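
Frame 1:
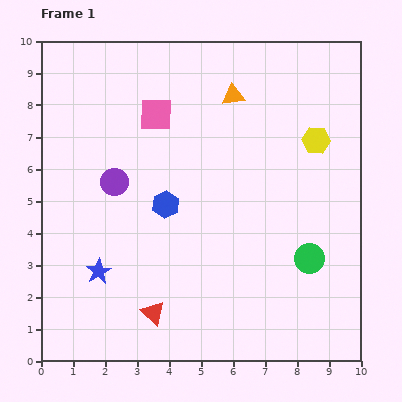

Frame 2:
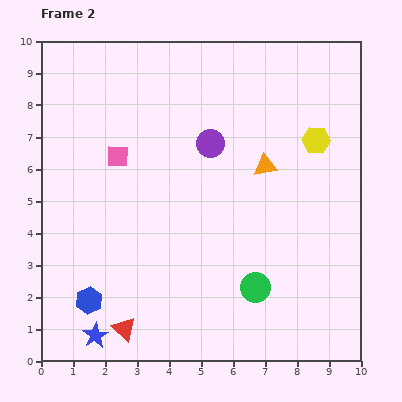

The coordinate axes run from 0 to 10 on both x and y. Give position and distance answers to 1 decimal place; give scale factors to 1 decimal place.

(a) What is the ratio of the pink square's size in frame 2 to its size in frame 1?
0.7×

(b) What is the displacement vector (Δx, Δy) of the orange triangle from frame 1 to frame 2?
(1.0, -2.2)

The orange triangle was at (6.0, 8.3) in frame 1 and (7.0, 6.1) in frame 2.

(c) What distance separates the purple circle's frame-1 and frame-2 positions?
3.2

The purple circle moved from (2.3, 5.6) to (5.3, 6.8), a distance of √(3.0² + 1.2²) ≈ 3.2.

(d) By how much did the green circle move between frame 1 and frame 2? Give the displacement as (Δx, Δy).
(-1.7, -0.9)

The green circle was at (8.4, 3.2) in frame 1 and (6.7, 2.3) in frame 2.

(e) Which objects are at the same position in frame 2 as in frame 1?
the yellow hexagon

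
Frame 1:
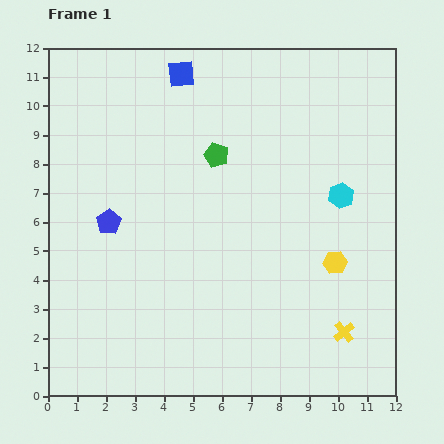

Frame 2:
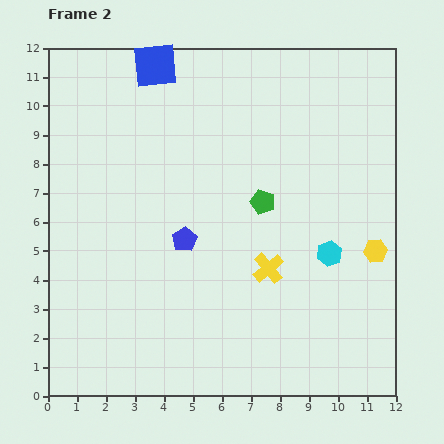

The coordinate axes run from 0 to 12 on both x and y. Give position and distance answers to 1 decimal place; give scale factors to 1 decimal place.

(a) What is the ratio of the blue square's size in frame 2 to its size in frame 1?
1.7×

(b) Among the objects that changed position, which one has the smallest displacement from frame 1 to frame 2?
the blue square

(moved 0.9)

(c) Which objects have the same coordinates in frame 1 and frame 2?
none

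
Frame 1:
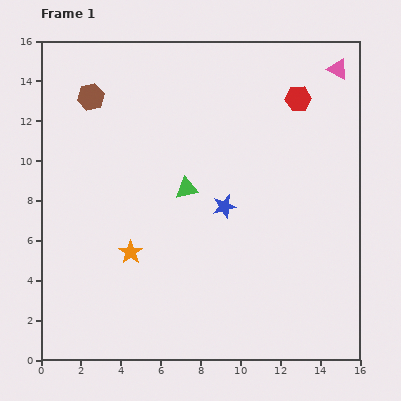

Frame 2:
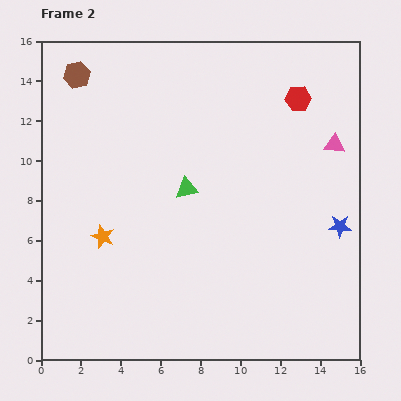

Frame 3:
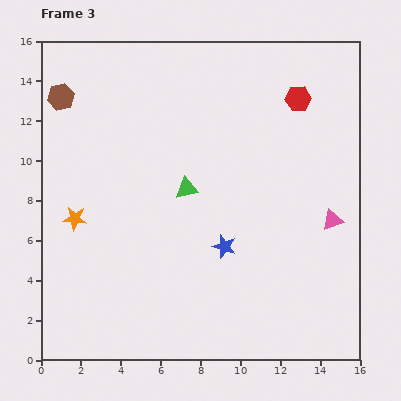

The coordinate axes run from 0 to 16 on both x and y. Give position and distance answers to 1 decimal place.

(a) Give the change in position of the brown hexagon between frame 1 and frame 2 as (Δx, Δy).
(-0.7, 1.1)

The brown hexagon was at (2.5, 13.2) in frame 1 and (1.8, 14.3) in frame 2.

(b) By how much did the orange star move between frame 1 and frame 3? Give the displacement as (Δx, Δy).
(-2.8, 1.7)

The orange star was at (4.5, 5.4) in frame 1 and (1.7, 7.1) in frame 3.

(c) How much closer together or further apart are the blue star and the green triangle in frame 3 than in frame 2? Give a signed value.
-4.4

Distance in frame 2: 7.9. Distance in frame 3: 3.5.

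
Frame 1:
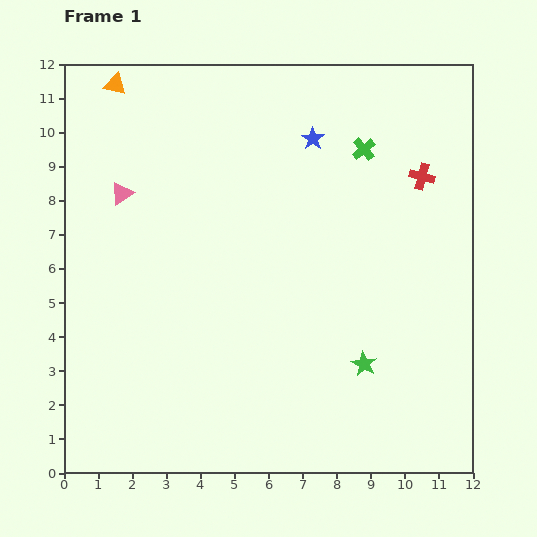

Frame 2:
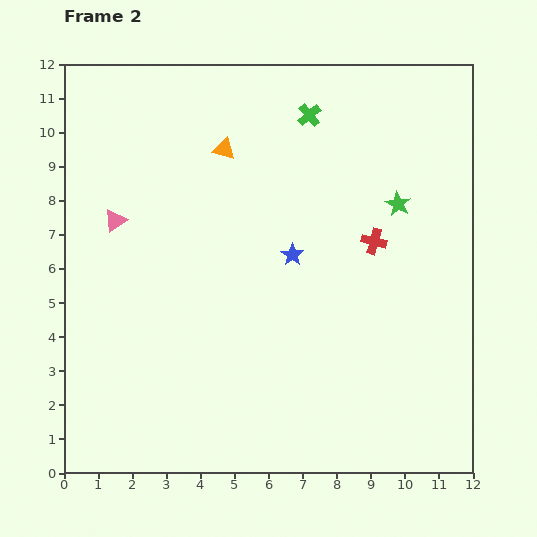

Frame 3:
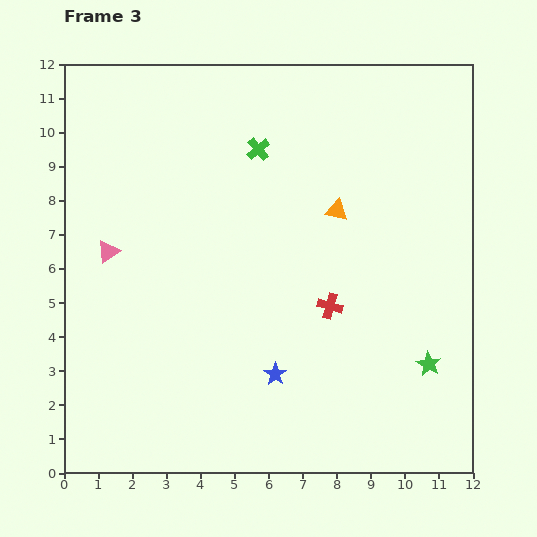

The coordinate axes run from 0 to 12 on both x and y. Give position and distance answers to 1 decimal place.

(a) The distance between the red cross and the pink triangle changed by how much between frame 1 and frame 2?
-1.2

Distance in frame 1: 8.8. Distance in frame 2: 7.6.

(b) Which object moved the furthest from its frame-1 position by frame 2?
the green star

(moved 4.8; next 3.7)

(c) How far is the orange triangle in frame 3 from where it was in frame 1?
7.5

The orange triangle moved from (1.5, 11.4) to (8.0, 7.7), a distance of √(6.5² + 3.7²) ≈ 7.5.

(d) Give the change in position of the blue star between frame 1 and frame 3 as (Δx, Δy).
(-1.1, -6.9)

The blue star was at (7.3, 9.8) in frame 1 and (6.2, 2.9) in frame 3.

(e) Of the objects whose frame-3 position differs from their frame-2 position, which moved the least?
the pink triangle

(moved 0.9)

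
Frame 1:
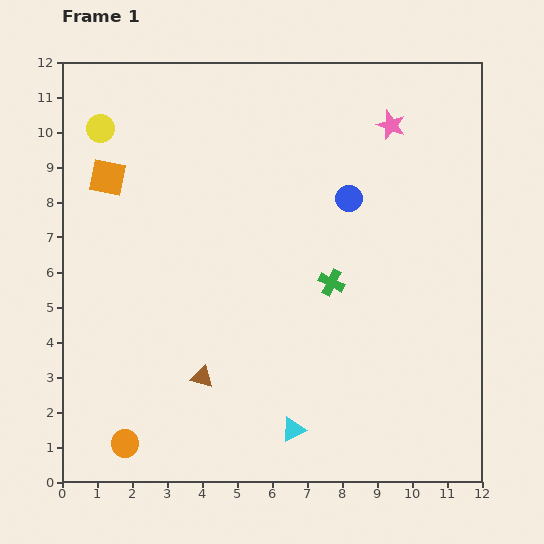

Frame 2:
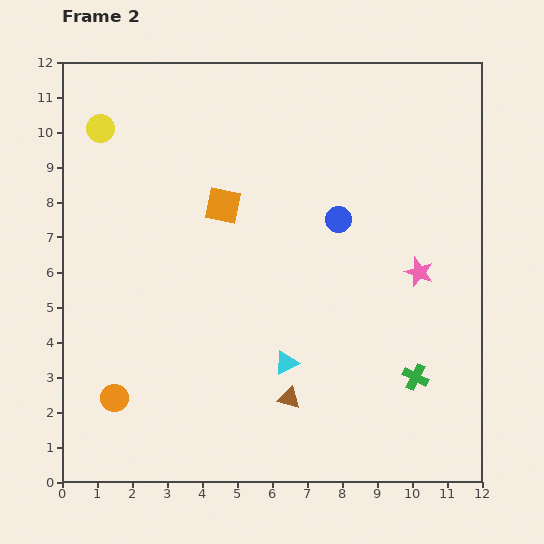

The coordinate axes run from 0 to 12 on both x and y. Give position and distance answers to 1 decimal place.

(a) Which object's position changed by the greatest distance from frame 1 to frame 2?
the pink star

(moved 4.3; next 3.6)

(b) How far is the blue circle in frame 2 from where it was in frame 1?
0.7

The blue circle moved from (8.2, 8.1) to (7.9, 7.5), a distance of √(0.3² + 0.6²) ≈ 0.7.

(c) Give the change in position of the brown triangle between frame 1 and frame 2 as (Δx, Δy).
(2.5, -0.6)

The brown triangle was at (4.0, 3.0) in frame 1 and (6.5, 2.4) in frame 2.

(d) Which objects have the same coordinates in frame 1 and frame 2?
the yellow circle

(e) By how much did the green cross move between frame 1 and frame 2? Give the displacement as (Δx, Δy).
(2.4, -2.7)

The green cross was at (7.7, 5.7) in frame 1 and (10.1, 3.0) in frame 2.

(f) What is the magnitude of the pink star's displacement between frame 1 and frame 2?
4.3

The pink star moved from (9.4, 10.2) to (10.2, 6.0), a distance of √(0.8² + 4.2²) ≈ 4.3.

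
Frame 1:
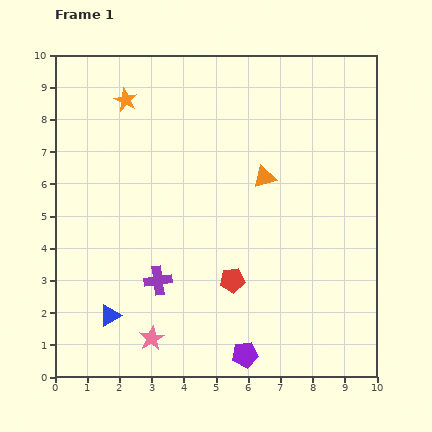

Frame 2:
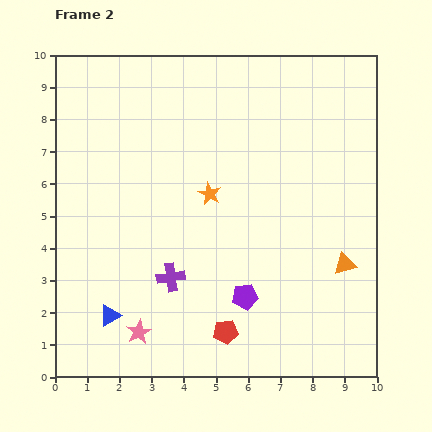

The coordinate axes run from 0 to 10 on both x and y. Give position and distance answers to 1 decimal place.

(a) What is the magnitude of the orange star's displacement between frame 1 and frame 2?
3.9

The orange star moved from (2.2, 8.6) to (4.8, 5.7), a distance of √(2.6² + 2.9²) ≈ 3.9.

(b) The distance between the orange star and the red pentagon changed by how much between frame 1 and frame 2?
-2.2

Distance in frame 1: 6.5. Distance in frame 2: 4.3.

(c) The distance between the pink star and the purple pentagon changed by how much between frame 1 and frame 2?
+0.6

Distance in frame 1: 2.9. Distance in frame 2: 3.5.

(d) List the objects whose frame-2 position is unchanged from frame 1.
the blue triangle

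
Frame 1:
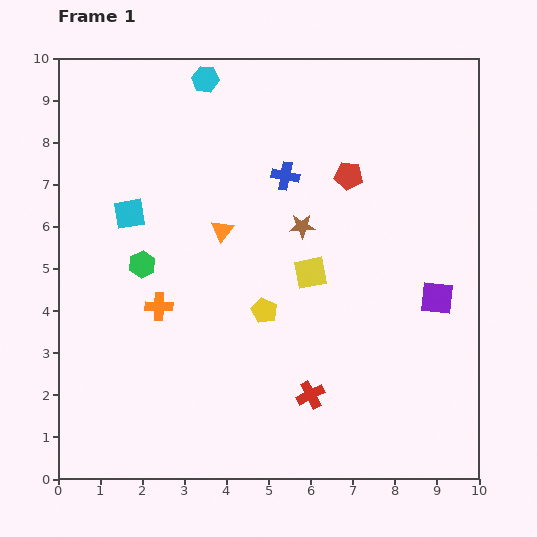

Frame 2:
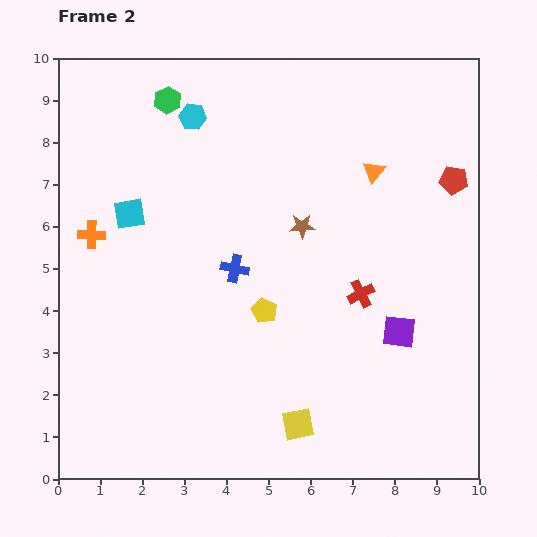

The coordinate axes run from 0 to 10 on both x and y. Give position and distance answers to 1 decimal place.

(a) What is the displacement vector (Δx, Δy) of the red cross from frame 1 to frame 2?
(1.2, 2.4)

The red cross was at (6.0, 2.0) in frame 1 and (7.2, 4.4) in frame 2.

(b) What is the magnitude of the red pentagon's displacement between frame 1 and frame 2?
2.5

The red pentagon moved from (6.9, 7.2) to (9.4, 7.1), a distance of √(2.5² + 0.1²) ≈ 2.5.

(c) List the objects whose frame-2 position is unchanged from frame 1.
the yellow pentagon, the brown star, the cyan square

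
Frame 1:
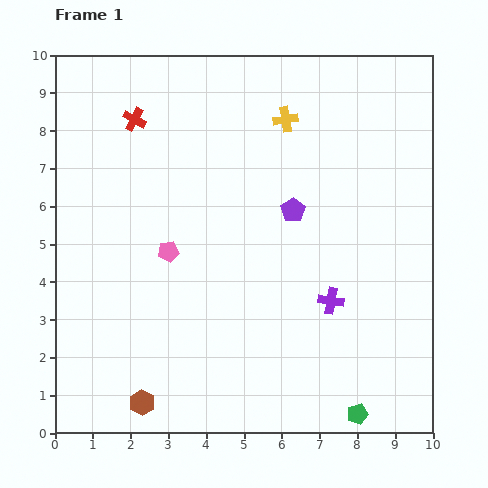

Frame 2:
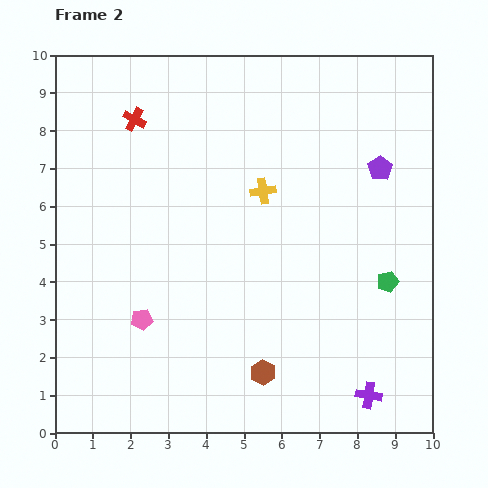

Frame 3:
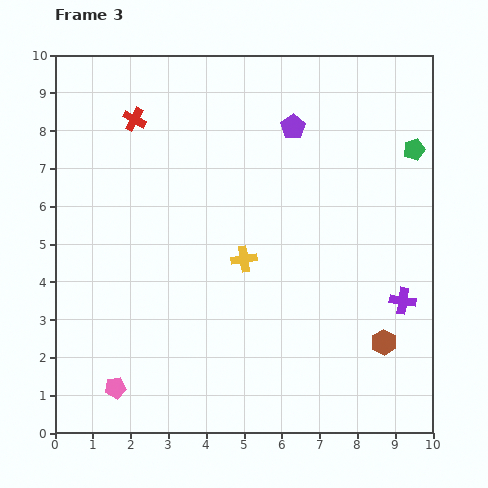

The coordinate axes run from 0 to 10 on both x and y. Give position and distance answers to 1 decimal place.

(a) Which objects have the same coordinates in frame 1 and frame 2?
the red cross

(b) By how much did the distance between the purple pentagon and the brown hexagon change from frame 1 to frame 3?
-0.3

Distance in frame 1: 6.5. Distance in frame 3: 6.2.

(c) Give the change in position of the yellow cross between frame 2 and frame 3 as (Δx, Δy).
(-0.5, -1.8)

The yellow cross was at (5.5, 6.4) in frame 2 and (5.0, 4.6) in frame 3.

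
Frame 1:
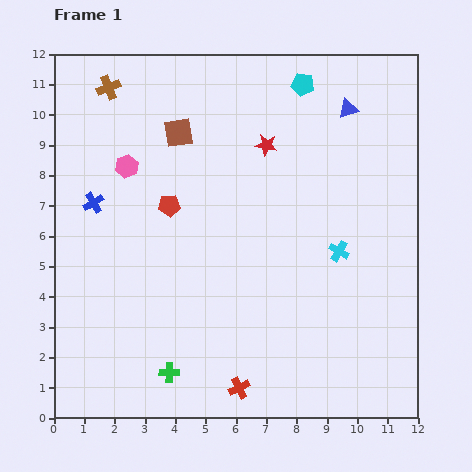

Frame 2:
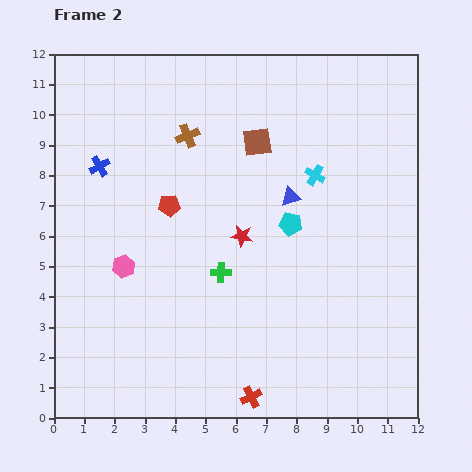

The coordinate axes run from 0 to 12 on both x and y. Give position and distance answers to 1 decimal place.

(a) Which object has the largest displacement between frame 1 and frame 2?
the cyan pentagon

(moved 4.6; next 3.7)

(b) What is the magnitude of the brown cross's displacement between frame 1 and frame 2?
3.1

The brown cross moved from (1.8, 10.9) to (4.4, 9.3), a distance of √(2.6² + 1.6²) ≈ 3.1.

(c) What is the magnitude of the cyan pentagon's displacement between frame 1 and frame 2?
4.6

The cyan pentagon moved from (8.2, 11.0) to (7.8, 6.4), a distance of √(0.4² + 4.6²) ≈ 4.6.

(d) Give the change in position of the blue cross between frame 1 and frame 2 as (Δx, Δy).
(0.2, 1.2)

The blue cross was at (1.3, 7.1) in frame 1 and (1.5, 8.3) in frame 2.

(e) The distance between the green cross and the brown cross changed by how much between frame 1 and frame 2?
-5.0

Distance in frame 1: 9.6. Distance in frame 2: 4.6.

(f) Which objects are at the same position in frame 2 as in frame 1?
the red pentagon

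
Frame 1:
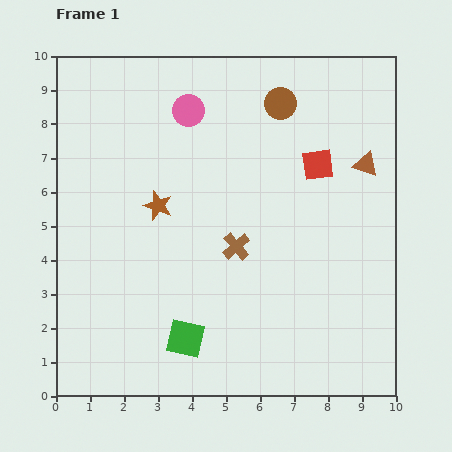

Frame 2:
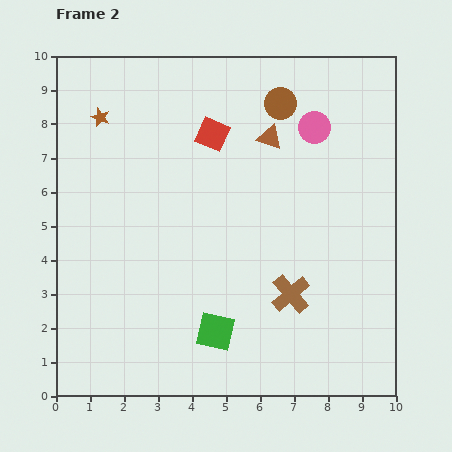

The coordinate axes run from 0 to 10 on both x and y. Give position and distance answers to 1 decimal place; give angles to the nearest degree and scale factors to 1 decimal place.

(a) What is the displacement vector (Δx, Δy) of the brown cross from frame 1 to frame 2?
(1.6, -1.4)

The brown cross was at (5.3, 4.4) in frame 1 and (6.9, 3.0) in frame 2.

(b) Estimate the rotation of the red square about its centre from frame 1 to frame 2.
31° clockwise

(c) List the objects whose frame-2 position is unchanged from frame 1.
the brown circle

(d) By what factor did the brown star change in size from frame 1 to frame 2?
0.6×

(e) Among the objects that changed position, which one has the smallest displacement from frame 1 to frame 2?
the green square

(moved 0.9)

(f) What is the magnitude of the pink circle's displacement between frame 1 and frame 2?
3.7

The pink circle moved from (3.9, 8.4) to (7.6, 7.9), a distance of √(3.7² + 0.5²) ≈ 3.7.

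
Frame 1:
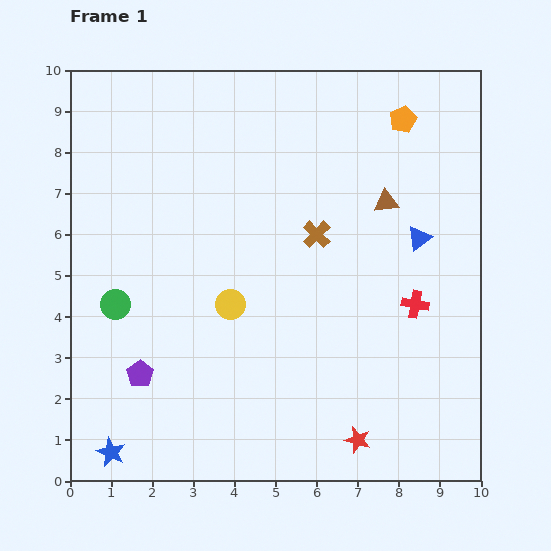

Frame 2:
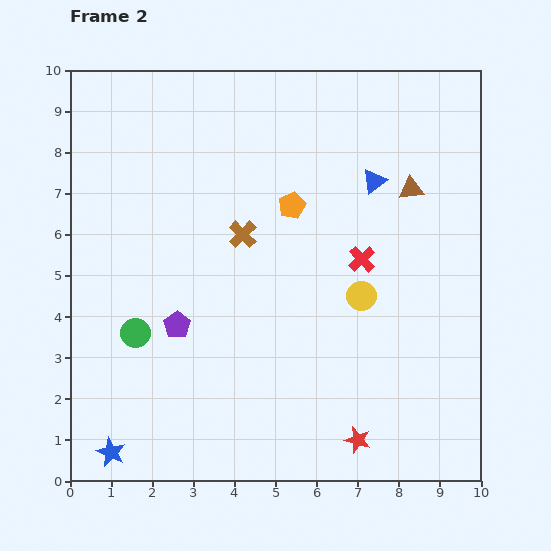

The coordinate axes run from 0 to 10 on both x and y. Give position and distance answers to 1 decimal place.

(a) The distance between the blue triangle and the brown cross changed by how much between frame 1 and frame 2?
+1.0

Distance in frame 1: 2.5. Distance in frame 2: 3.5.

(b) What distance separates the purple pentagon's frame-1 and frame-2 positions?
1.5

The purple pentagon moved from (1.7, 2.6) to (2.6, 3.8), a distance of √(0.9² + 1.2²) ≈ 1.5.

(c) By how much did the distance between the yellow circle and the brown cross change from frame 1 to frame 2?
+0.6

Distance in frame 1: 2.7. Distance in frame 2: 3.3.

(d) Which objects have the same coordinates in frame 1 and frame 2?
the blue star, the red star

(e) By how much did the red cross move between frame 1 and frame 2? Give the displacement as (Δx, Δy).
(-1.3, 1.1)

The red cross was at (8.4, 4.3) in frame 1 and (7.1, 5.4) in frame 2.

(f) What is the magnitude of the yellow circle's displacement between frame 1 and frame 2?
3.2

The yellow circle moved from (3.9, 4.3) to (7.1, 4.5), a distance of √(3.2² + 0.2²) ≈ 3.2.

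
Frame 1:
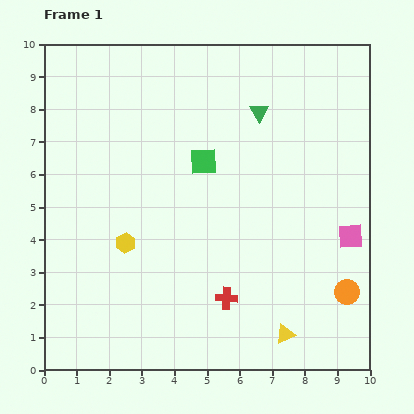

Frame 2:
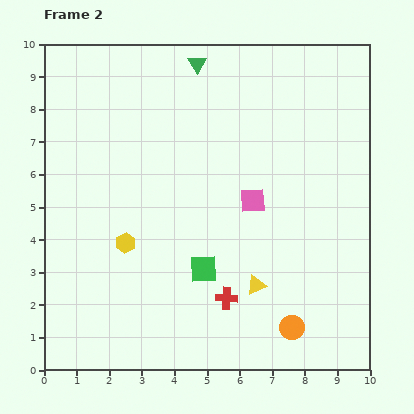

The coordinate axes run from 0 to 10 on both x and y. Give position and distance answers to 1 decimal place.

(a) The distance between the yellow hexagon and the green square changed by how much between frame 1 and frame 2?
-1.0

Distance in frame 1: 3.5. Distance in frame 2: 2.5.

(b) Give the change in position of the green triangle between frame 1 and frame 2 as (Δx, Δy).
(-1.9, 1.5)

The green triangle was at (6.6, 7.9) in frame 1 and (4.7, 9.4) in frame 2.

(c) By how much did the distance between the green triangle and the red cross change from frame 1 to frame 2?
+1.5

Distance in frame 1: 5.8. Distance in frame 2: 7.3.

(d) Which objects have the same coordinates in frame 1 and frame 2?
the red cross, the yellow hexagon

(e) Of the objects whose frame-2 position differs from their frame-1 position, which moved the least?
the yellow triangle

(moved 1.7)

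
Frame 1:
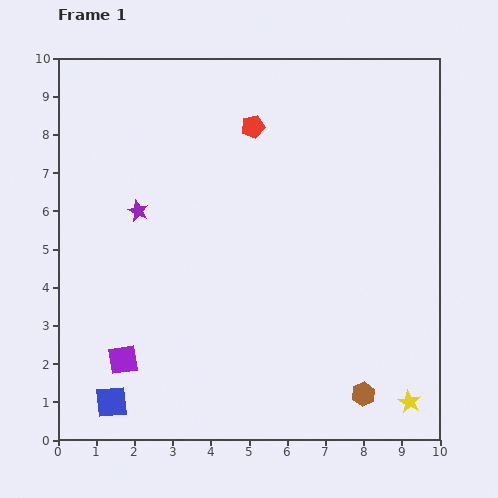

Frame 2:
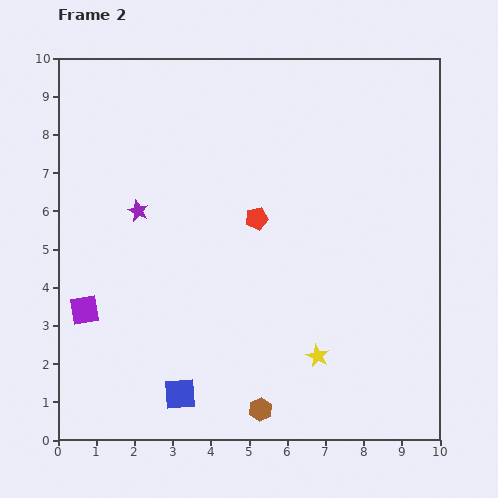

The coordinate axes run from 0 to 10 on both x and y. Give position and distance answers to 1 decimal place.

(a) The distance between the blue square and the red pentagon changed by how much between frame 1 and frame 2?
-3.1

Distance in frame 1: 8.1. Distance in frame 2: 5.0.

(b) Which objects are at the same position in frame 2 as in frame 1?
the purple star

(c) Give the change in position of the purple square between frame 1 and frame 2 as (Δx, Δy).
(-1.0, 1.3)

The purple square was at (1.7, 2.1) in frame 1 and (0.7, 3.4) in frame 2.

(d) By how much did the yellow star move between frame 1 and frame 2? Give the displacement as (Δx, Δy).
(-2.4, 1.2)

The yellow star was at (9.2, 1.0) in frame 1 and (6.8, 2.2) in frame 2.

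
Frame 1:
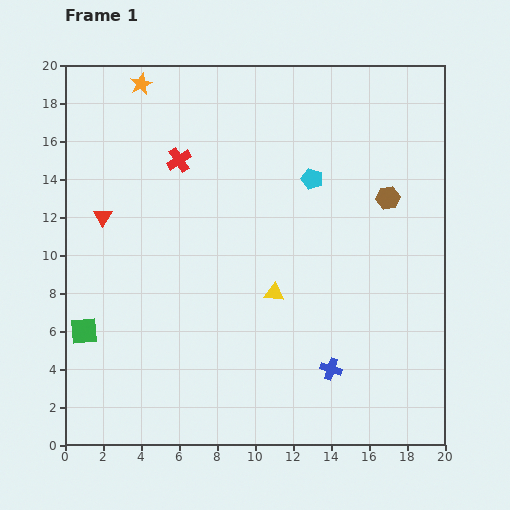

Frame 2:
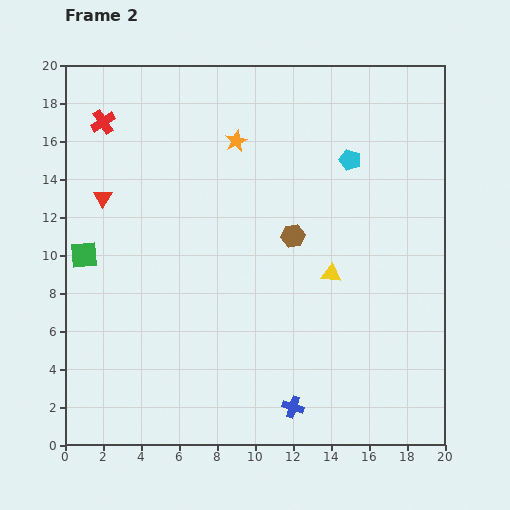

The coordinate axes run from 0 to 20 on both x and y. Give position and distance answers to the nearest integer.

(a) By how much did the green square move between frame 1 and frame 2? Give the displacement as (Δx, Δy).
(0, 4)

The green square was at (1, 6) in frame 1 and (1, 10) in frame 2.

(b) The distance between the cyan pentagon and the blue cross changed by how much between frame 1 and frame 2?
+3

Distance in frame 1: 10. Distance in frame 2: 13.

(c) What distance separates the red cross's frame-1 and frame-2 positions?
4

The red cross moved from (6, 15) to (2, 17), a distance of √(4² + 2²) ≈ 4.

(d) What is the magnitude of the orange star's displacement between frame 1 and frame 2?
6

The orange star moved from (4, 19) to (9, 16), a distance of √(5² + 3²) ≈ 6.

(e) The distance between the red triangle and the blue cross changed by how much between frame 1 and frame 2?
+1

Distance in frame 1: 14. Distance in frame 2: 15.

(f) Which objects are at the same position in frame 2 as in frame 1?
none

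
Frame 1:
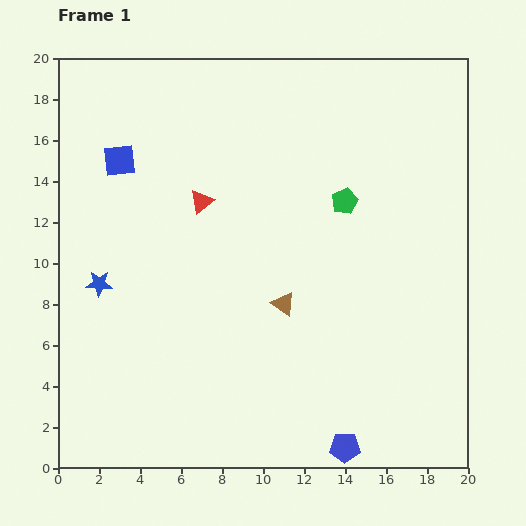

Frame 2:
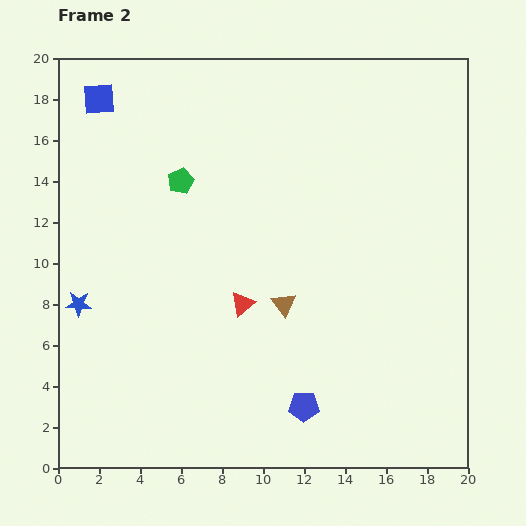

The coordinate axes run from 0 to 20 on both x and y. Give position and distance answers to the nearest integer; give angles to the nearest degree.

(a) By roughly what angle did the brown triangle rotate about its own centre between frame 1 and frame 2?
19° clockwise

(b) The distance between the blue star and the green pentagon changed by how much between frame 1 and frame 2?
-5

Distance in frame 1: 13. Distance in frame 2: 8.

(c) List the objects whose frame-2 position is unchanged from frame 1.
the brown triangle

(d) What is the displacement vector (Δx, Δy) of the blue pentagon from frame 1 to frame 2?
(-2, 2)

The blue pentagon was at (14, 1) in frame 1 and (12, 3) in frame 2.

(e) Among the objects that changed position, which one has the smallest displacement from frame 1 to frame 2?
the blue star

(moved 1)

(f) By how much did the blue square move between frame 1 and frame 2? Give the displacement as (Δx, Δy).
(-1, 3)

The blue square was at (3, 15) in frame 1 and (2, 18) in frame 2.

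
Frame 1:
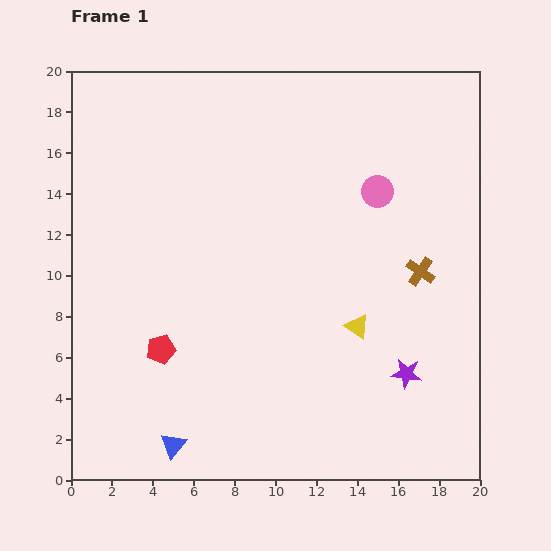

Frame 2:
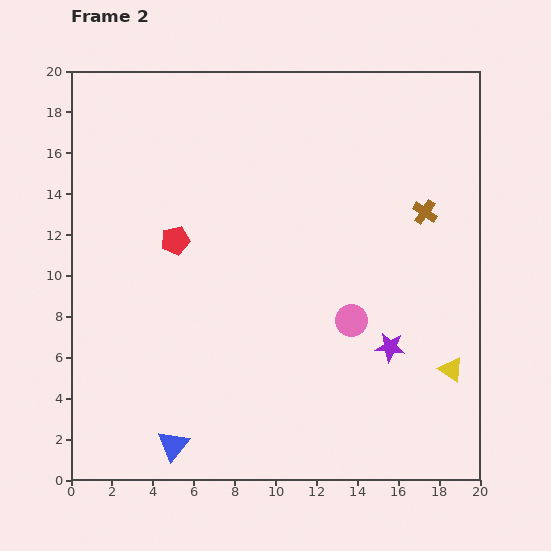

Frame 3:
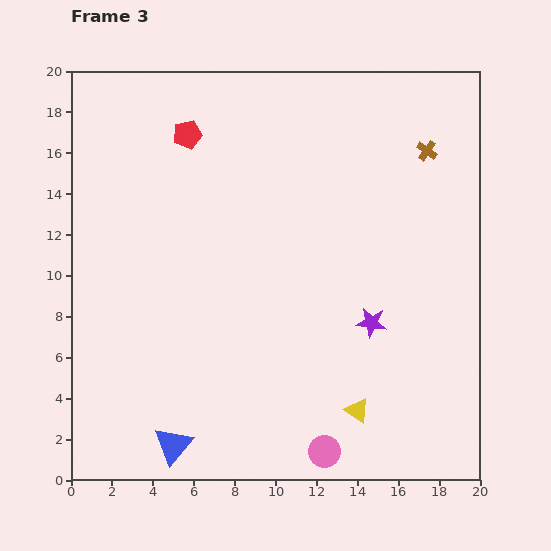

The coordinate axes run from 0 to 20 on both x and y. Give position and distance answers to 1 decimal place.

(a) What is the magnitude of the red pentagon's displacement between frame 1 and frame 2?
5.3

The red pentagon moved from (4.4, 6.4) to (5.1, 11.7), a distance of √(0.7² + 5.3²) ≈ 5.3.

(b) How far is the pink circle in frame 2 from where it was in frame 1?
6.4

The pink circle moved from (15.0, 14.1) to (13.7, 7.8), a distance of √(1.3² + 6.3²) ≈ 6.4.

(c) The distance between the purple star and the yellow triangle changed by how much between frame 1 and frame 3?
+1.1

Distance in frame 1: 3.3. Distance in frame 3: 4.4.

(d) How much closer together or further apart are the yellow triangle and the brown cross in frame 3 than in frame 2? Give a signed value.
+5.3

Distance in frame 2: 7.8. Distance in frame 3: 13.1.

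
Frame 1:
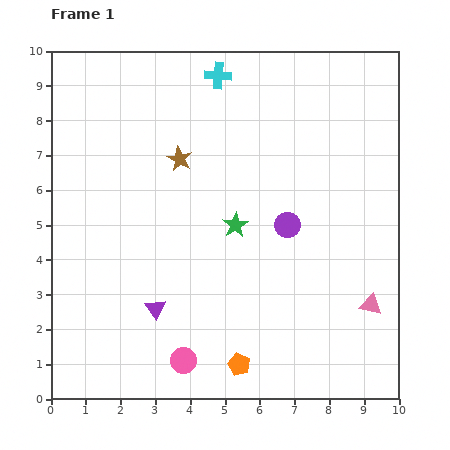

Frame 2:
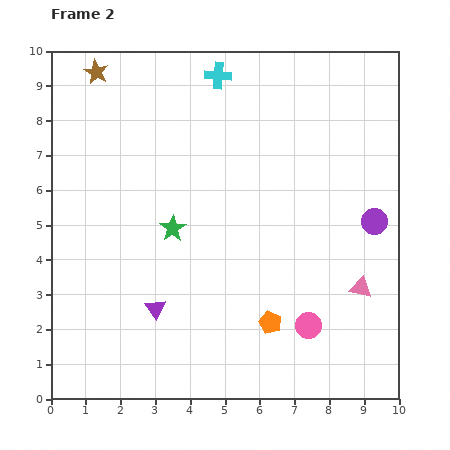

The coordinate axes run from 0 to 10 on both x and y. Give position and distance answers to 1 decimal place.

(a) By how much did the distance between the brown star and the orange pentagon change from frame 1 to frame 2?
+2.7

Distance in frame 1: 6.1. Distance in frame 2: 8.8.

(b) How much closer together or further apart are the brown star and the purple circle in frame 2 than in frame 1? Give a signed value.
+5.5

Distance in frame 1: 3.6. Distance in frame 2: 9.1.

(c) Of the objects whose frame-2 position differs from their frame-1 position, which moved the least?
the pink triangle

(moved 0.6)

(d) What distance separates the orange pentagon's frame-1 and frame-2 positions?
1.5

The orange pentagon moved from (5.4, 1.0) to (6.3, 2.2), a distance of √(0.9² + 1.2²) ≈ 1.5.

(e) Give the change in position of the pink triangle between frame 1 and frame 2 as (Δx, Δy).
(-0.3, 0.5)

The pink triangle was at (9.2, 2.7) in frame 1 and (8.9, 3.2) in frame 2.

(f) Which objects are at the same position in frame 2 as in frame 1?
the purple triangle, the cyan cross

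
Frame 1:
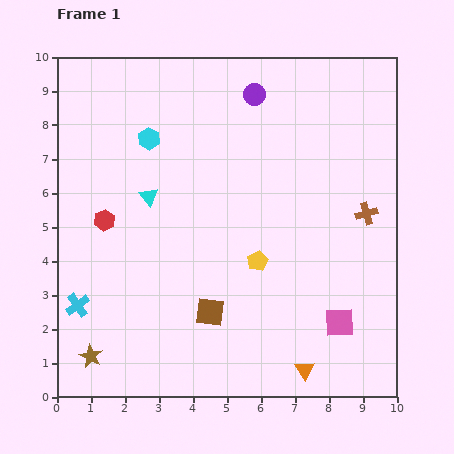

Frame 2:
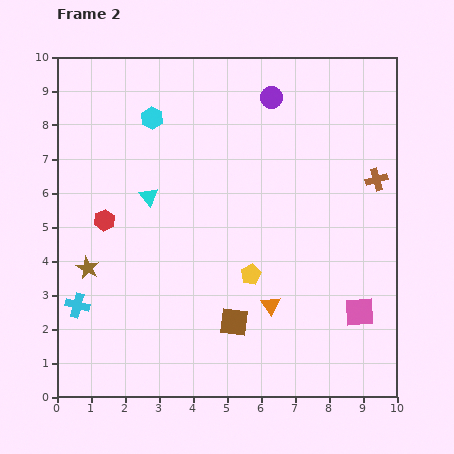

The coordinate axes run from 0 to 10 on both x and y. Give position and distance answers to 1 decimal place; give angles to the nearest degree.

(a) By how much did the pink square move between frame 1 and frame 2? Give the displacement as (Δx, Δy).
(0.6, 0.3)

The pink square was at (8.3, 2.2) in frame 1 and (8.9, 2.5) in frame 2.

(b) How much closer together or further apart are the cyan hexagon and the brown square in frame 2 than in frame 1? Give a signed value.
+1.1

Distance in frame 1: 5.4. Distance in frame 2: 6.5.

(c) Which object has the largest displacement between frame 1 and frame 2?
the brown star

(moved 2.6; next 2.1)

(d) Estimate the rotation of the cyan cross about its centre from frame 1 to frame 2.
40° counter-clockwise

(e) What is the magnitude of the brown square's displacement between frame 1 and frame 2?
0.8

The brown square moved from (4.5, 2.5) to (5.2, 2.2), a distance of √(0.7² + 0.3²) ≈ 0.8.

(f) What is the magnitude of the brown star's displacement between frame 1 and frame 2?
2.6

The brown star moved from (1.0, 1.2) to (0.9, 3.8), a distance of √(0.1² + 2.6²) ≈ 2.6.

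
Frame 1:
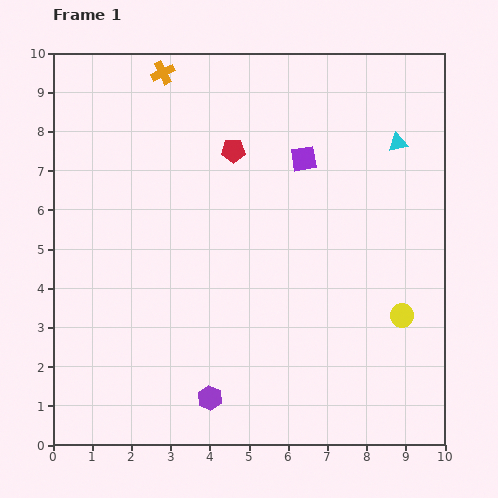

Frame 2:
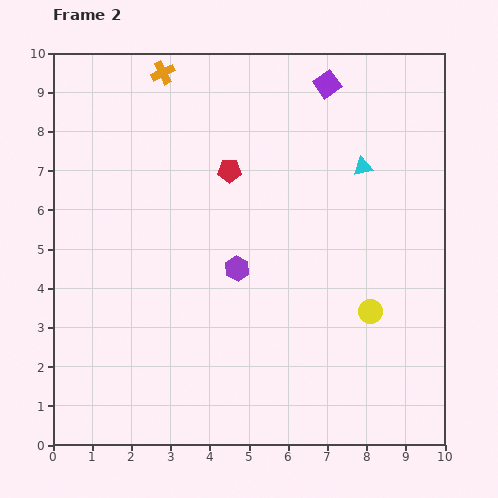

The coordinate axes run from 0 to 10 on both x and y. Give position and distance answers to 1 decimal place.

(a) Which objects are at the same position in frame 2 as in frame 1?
the orange cross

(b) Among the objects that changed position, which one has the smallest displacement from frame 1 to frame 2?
the red pentagon

(moved 0.5)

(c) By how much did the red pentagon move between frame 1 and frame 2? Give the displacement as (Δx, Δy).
(-0.1, -0.5)

The red pentagon was at (4.6, 7.5) in frame 1 and (4.5, 7.0) in frame 2.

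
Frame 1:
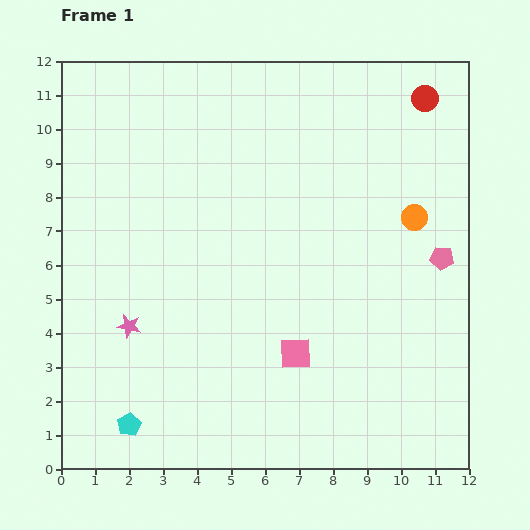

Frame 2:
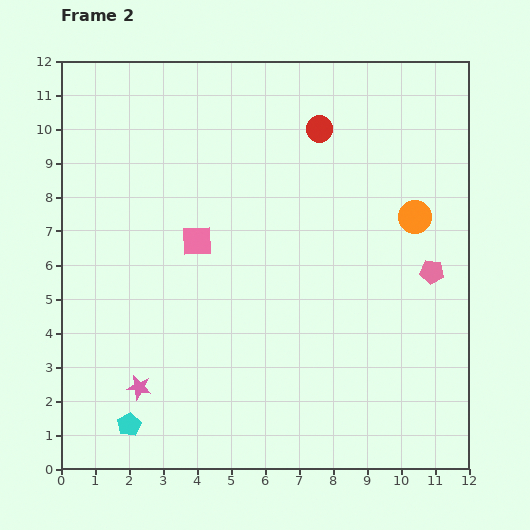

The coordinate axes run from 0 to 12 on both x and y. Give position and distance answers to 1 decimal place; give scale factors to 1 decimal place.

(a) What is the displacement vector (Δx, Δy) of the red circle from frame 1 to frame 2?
(-3.1, -0.9)

The red circle was at (10.7, 10.9) in frame 1 and (7.6, 10.0) in frame 2.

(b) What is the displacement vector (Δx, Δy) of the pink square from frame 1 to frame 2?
(-2.9, 3.3)

The pink square was at (6.9, 3.4) in frame 1 and (4.0, 6.7) in frame 2.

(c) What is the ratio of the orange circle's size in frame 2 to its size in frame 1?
1.3×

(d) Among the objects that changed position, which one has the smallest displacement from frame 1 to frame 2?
the pink pentagon

(moved 0.5)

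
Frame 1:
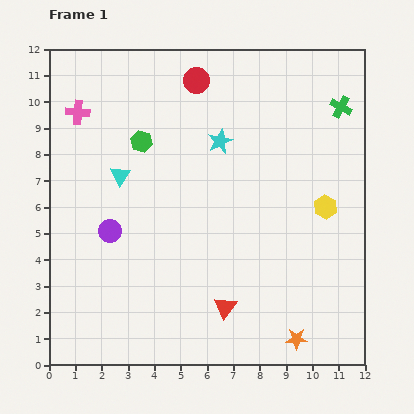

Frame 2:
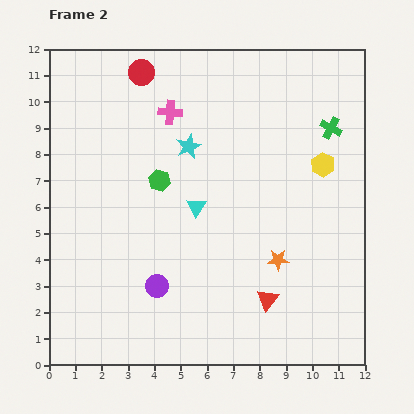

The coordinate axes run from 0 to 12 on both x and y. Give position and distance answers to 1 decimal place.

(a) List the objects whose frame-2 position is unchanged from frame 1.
none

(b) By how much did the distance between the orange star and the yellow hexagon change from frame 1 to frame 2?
-1.1

Distance in frame 1: 5.1. Distance in frame 2: 4.0.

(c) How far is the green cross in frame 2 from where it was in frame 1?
0.9

The green cross moved from (11.1, 9.8) to (10.7, 9.0), a distance of √(0.4² + 0.8²) ≈ 0.9.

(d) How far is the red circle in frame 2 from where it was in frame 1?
2.1

The red circle moved from (5.6, 10.8) to (3.5, 11.1), a distance of √(2.1² + 0.3²) ≈ 2.1.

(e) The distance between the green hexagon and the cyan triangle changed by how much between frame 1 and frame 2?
+0.2

Distance in frame 1: 1.5. Distance in frame 2: 1.7.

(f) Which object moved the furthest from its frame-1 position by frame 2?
the pink cross

(moved 3.5; next 3.1)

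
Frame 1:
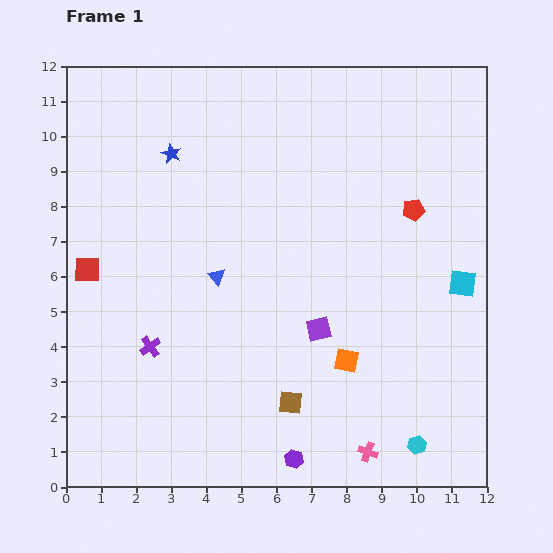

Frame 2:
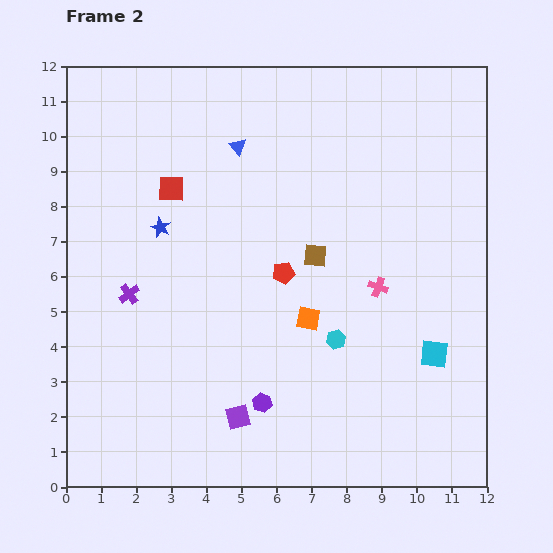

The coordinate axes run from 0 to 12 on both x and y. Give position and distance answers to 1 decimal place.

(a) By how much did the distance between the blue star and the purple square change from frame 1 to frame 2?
-0.7

Distance in frame 1: 6.5. Distance in frame 2: 5.8.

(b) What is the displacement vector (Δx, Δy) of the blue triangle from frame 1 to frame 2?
(0.6, 3.7)

The blue triangle was at (4.3, 6.0) in frame 1 and (4.9, 9.7) in frame 2.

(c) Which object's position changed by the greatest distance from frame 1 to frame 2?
the pink cross

(moved 4.7; next 4.3)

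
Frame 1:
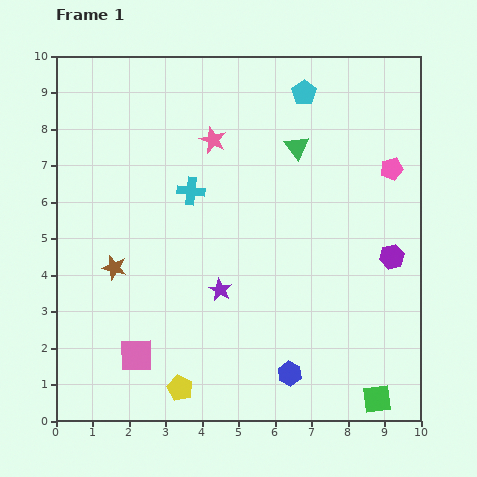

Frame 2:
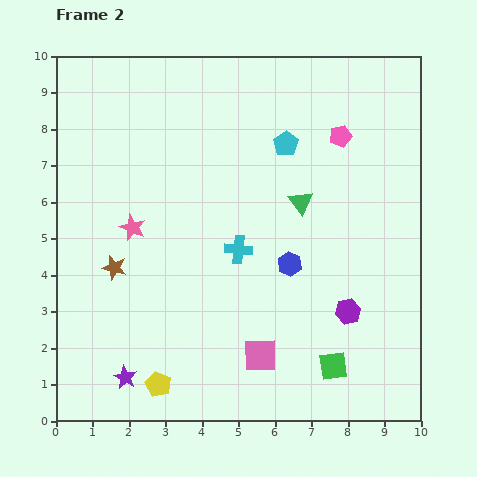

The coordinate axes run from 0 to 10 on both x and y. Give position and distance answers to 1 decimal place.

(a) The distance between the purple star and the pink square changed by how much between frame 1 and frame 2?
+0.8

Distance in frame 1: 2.9. Distance in frame 2: 3.7.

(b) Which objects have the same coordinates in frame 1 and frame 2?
the brown star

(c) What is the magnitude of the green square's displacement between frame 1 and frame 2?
1.5

The green square moved from (8.8, 0.6) to (7.6, 1.5), a distance of √(1.2² + 0.9²) ≈ 1.5.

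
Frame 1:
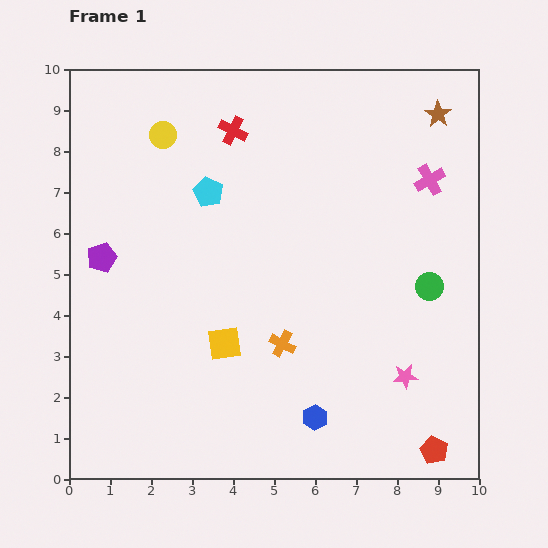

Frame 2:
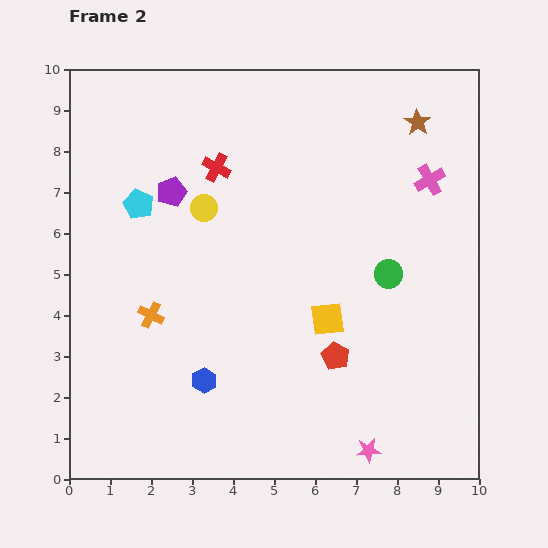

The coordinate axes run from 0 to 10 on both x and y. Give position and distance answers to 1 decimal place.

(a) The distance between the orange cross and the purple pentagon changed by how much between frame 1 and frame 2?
-1.9

Distance in frame 1: 4.9. Distance in frame 2: 3.0.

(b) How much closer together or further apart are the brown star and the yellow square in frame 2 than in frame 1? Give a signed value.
-2.3

Distance in frame 1: 7.6. Distance in frame 2: 5.3.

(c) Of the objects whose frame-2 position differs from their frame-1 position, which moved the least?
the brown star

(moved 0.5)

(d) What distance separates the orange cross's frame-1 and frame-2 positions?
3.3

The orange cross moved from (5.2, 3.3) to (2.0, 4.0), a distance of √(3.2² + 0.7²) ≈ 3.3.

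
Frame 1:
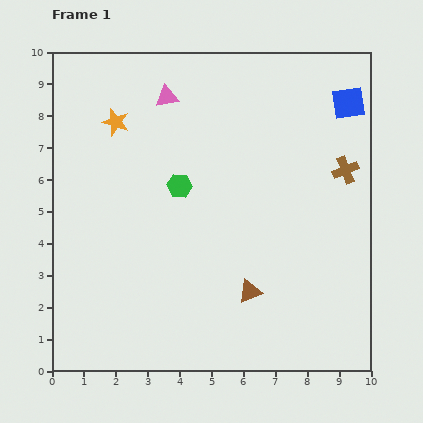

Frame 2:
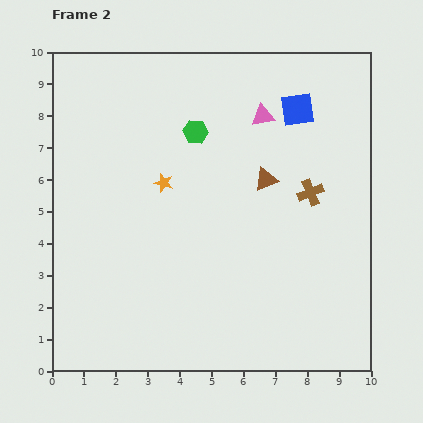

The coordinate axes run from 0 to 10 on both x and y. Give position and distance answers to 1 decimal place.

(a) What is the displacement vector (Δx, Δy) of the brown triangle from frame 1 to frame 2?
(0.5, 3.5)

The brown triangle was at (6.2, 2.5) in frame 1 and (6.7, 6.0) in frame 2.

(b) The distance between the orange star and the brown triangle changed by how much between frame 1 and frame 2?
-3.6

Distance in frame 1: 6.8. Distance in frame 2: 3.2.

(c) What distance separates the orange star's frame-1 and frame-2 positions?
2.4

The orange star moved from (2.0, 7.8) to (3.5, 5.9), a distance of √(1.5² + 1.9²) ≈ 2.4.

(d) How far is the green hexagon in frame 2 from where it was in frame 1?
1.8

The green hexagon moved from (4.0, 5.8) to (4.5, 7.5), a distance of √(0.5² + 1.7²) ≈ 1.8.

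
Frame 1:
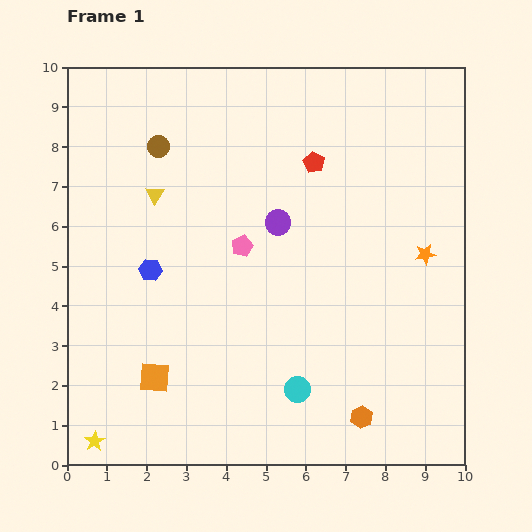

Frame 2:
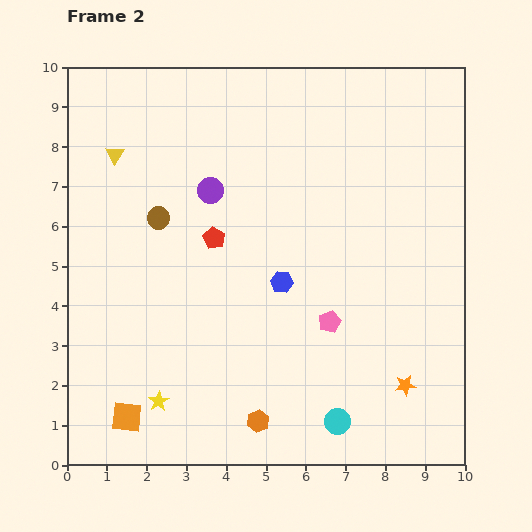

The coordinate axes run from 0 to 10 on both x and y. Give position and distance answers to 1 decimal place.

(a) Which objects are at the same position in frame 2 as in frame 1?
none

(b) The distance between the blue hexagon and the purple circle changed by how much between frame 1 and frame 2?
-0.5

Distance in frame 1: 3.4. Distance in frame 2: 2.9.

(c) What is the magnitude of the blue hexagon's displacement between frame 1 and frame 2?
3.3

The blue hexagon moved from (2.1, 4.9) to (5.4, 4.6), a distance of √(3.3² + 0.3²) ≈ 3.3.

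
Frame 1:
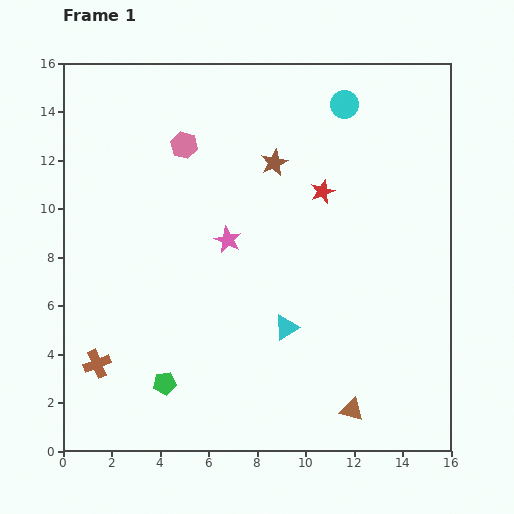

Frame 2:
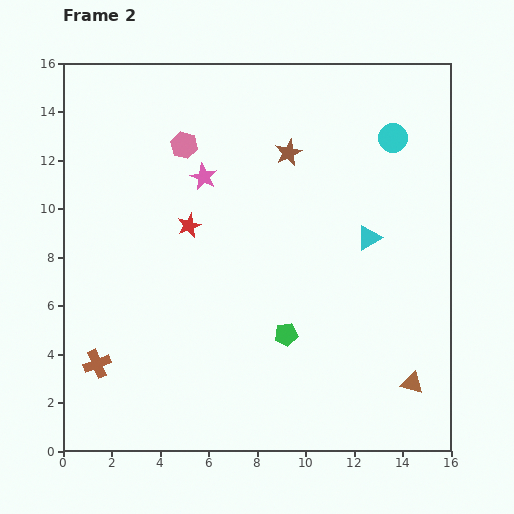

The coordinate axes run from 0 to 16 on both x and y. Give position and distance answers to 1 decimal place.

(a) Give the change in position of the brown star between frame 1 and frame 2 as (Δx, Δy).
(0.6, 0.4)

The brown star was at (8.7, 11.9) in frame 1 and (9.3, 12.3) in frame 2.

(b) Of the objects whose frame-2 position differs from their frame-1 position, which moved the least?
the brown star

(moved 0.7)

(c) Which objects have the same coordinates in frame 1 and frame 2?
the pink hexagon, the brown cross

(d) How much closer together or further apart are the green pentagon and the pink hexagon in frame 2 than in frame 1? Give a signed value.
-0.9

Distance in frame 1: 9.8. Distance in frame 2: 8.9.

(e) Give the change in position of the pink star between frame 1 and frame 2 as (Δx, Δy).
(-1.0, 2.6)

The pink star was at (6.8, 8.7) in frame 1 and (5.8, 11.3) in frame 2.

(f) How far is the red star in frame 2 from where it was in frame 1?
5.7

The red star moved from (10.7, 10.7) to (5.2, 9.3), a distance of √(5.5² + 1.4²) ≈ 5.7.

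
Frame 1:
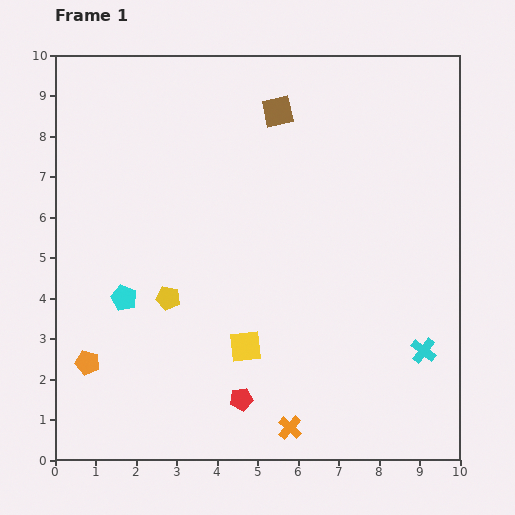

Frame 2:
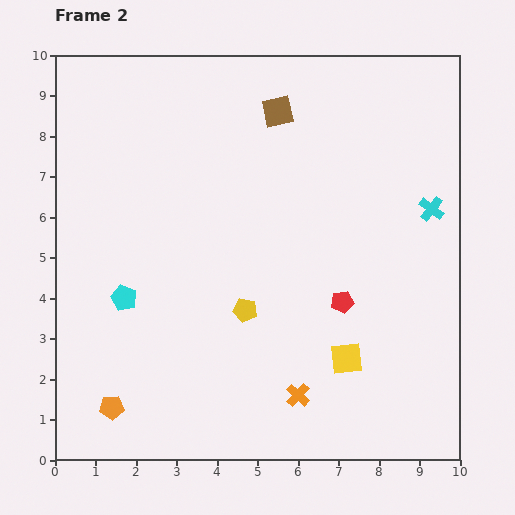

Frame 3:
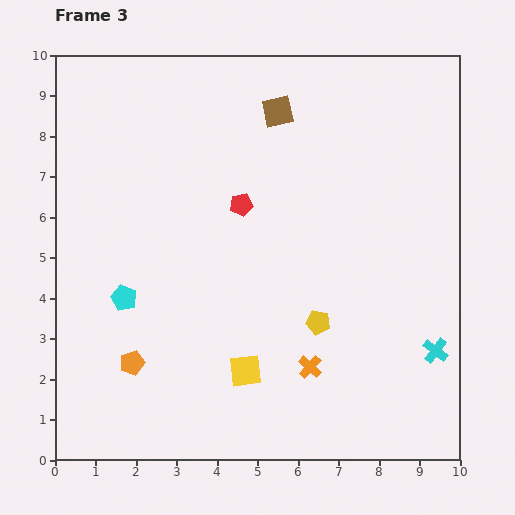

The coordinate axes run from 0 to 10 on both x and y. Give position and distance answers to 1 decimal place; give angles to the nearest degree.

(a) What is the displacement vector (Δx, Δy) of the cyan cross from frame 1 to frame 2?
(0.2, 3.5)

The cyan cross was at (9.1, 2.7) in frame 1 and (9.3, 6.2) in frame 2.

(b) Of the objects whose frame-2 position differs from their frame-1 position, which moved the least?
the orange cross

(moved 0.8)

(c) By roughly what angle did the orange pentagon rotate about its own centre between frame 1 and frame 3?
31° counter-clockwise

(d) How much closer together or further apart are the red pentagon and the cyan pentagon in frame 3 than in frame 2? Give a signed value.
-1.7

Distance in frame 2: 5.4. Distance in frame 3: 3.7.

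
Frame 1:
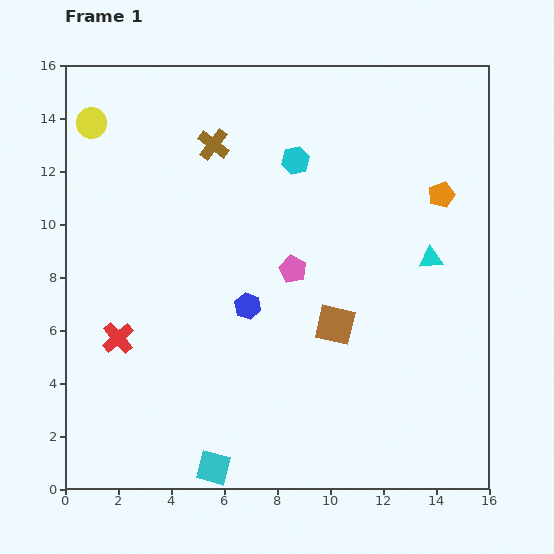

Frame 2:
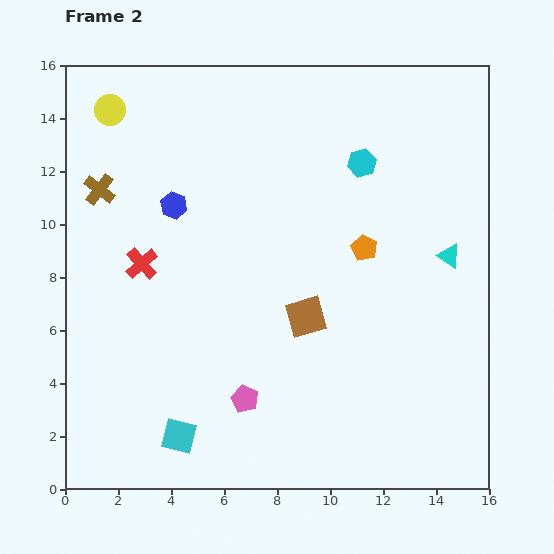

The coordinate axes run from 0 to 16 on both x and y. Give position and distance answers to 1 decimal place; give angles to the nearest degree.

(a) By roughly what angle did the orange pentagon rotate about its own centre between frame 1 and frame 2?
24° counter-clockwise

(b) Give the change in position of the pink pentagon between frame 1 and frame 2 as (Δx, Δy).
(-1.8, -4.9)

The pink pentagon was at (8.6, 8.3) in frame 1 and (6.8, 3.4) in frame 2.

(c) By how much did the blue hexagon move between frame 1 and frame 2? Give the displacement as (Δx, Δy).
(-2.8, 3.8)

The blue hexagon was at (6.9, 6.9) in frame 1 and (4.1, 10.7) in frame 2.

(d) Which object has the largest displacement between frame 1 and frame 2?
the pink pentagon

(moved 5.2; next 4.7)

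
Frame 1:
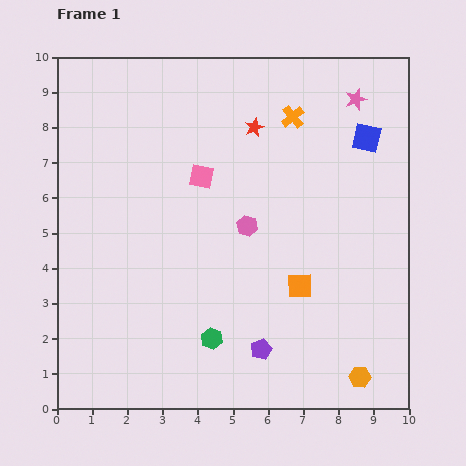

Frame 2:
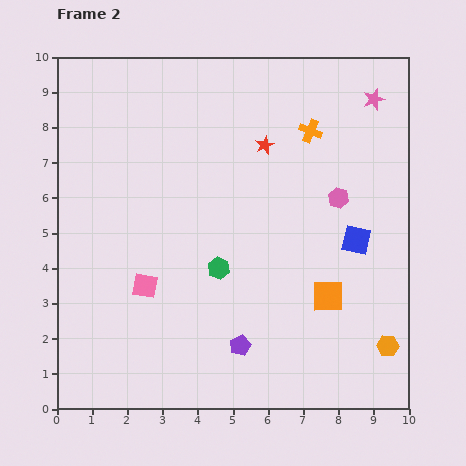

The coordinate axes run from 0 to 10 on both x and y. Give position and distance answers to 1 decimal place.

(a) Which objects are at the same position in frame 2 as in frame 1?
none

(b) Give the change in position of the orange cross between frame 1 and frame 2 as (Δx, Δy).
(0.5, -0.4)

The orange cross was at (6.7, 8.3) in frame 1 and (7.2, 7.9) in frame 2.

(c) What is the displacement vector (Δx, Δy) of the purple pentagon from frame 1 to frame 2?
(-0.6, 0.1)

The purple pentagon was at (5.8, 1.7) in frame 1 and (5.2, 1.8) in frame 2.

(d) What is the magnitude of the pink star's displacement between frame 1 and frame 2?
0.5

The pink star moved from (8.5, 8.8) to (9.0, 8.8), a distance of √(0.5² + 0.0²) ≈ 0.5.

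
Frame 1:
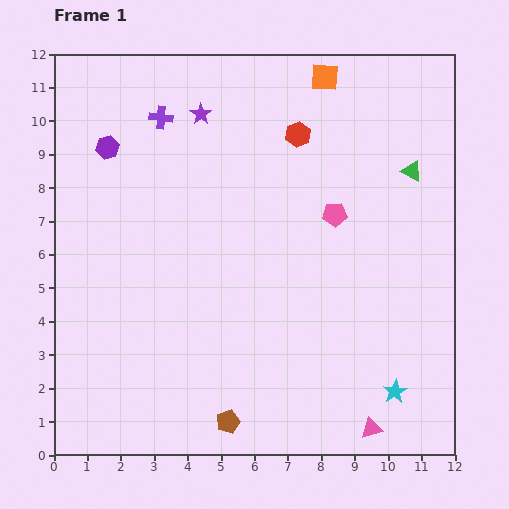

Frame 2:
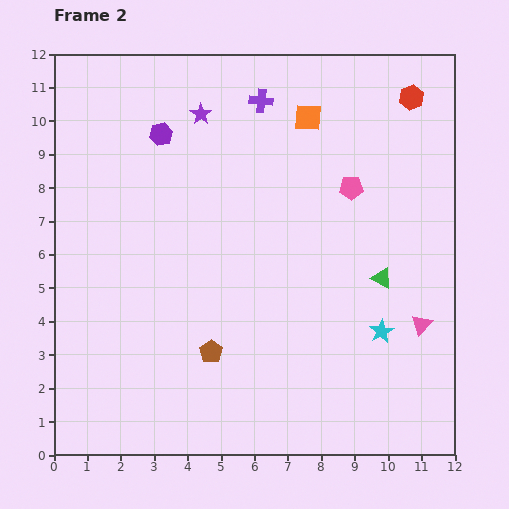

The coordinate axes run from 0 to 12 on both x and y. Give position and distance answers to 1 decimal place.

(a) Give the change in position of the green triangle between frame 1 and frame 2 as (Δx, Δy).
(-0.9, -3.2)

The green triangle was at (10.7, 8.5) in frame 1 and (9.8, 5.3) in frame 2.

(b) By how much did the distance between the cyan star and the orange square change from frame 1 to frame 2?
-2.8

Distance in frame 1: 9.6. Distance in frame 2: 6.8.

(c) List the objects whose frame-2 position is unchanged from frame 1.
the purple star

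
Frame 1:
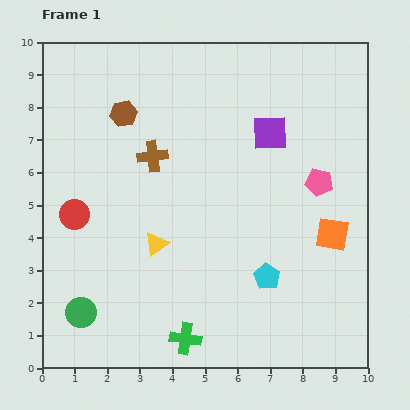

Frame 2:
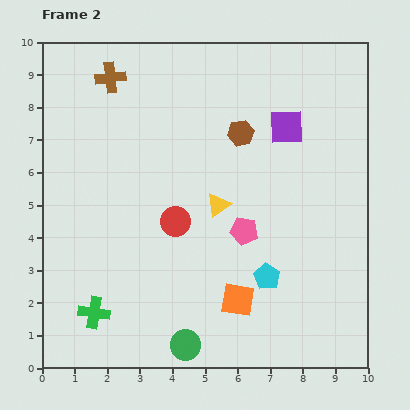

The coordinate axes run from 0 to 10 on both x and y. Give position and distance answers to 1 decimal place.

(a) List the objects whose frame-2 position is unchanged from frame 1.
the cyan pentagon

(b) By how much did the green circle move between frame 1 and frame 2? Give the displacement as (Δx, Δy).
(3.2, -1.0)

The green circle was at (1.2, 1.7) in frame 1 and (4.4, 0.7) in frame 2.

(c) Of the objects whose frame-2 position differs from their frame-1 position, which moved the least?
the purple square

(moved 0.5)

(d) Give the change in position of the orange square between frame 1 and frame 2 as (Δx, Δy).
(-2.9, -2.0)

The orange square was at (8.9, 4.1) in frame 1 and (6.0, 2.1) in frame 2.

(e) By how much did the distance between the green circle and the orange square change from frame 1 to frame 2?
-6.0

Distance in frame 1: 8.1. Distance in frame 2: 2.1.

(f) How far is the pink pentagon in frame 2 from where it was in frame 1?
2.7

The pink pentagon moved from (8.5, 5.7) to (6.2, 4.2), a distance of √(2.3² + 1.5²) ≈ 2.7.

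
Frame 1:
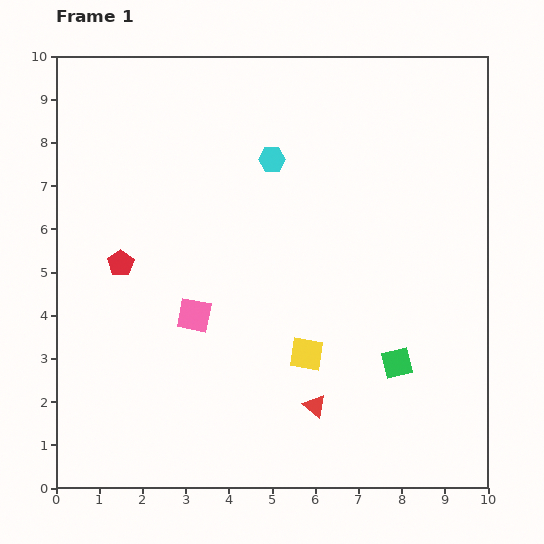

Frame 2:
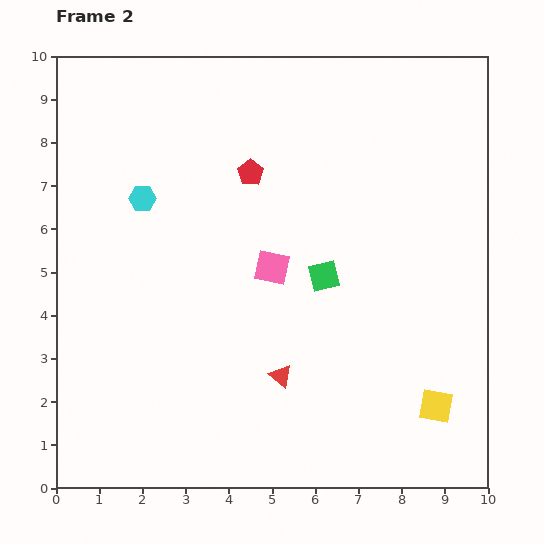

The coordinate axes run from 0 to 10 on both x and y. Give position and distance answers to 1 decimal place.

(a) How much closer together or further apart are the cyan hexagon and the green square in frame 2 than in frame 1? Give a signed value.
-0.9

Distance in frame 1: 5.5. Distance in frame 2: 4.6.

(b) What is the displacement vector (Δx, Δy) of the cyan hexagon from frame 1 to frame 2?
(-3.0, -0.9)

The cyan hexagon was at (5.0, 7.6) in frame 1 and (2.0, 6.7) in frame 2.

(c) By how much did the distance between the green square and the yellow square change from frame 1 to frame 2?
+1.9

Distance in frame 1: 2.1. Distance in frame 2: 4.0.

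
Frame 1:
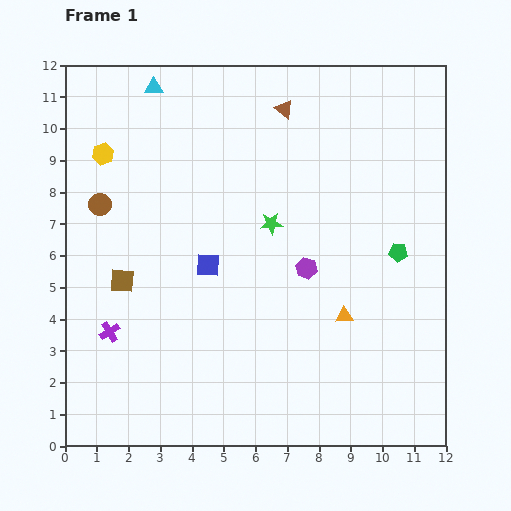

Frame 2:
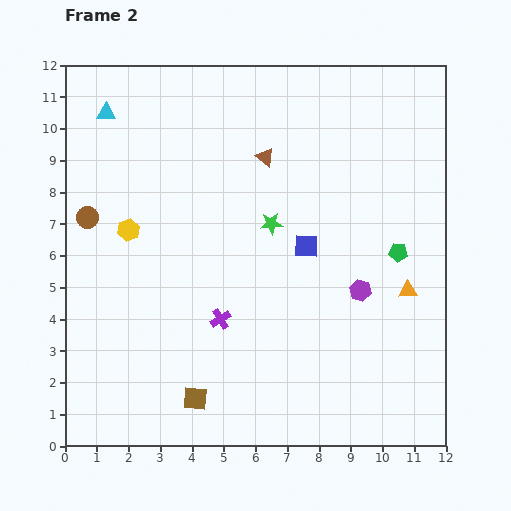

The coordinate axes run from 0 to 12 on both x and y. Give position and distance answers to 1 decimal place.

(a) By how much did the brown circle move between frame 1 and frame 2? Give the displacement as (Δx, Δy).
(-0.4, -0.4)

The brown circle was at (1.1, 7.6) in frame 1 and (0.7, 7.2) in frame 2.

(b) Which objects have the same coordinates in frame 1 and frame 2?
the green pentagon, the green star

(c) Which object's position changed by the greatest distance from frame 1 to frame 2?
the brown square

(moved 4.4; next 3.5)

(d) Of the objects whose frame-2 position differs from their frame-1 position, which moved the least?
the brown circle

(moved 0.6)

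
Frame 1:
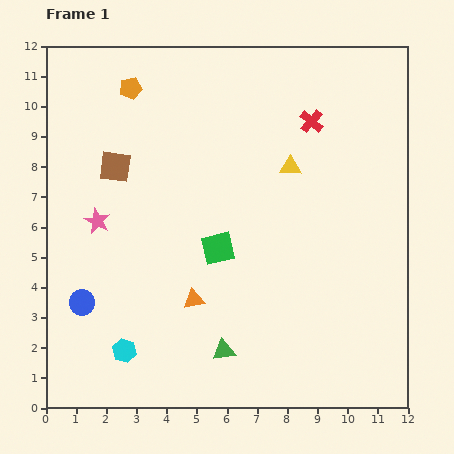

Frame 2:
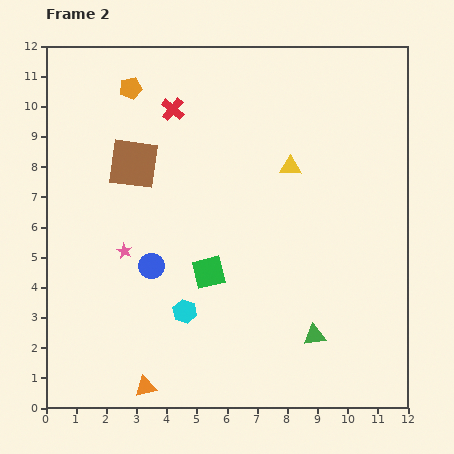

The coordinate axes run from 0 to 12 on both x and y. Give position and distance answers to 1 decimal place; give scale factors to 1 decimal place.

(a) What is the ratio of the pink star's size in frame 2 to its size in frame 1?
0.6×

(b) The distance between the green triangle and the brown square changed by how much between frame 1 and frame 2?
+1.2

Distance in frame 1: 7.1. Distance in frame 2: 8.3.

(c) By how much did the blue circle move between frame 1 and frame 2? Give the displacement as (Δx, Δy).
(2.3, 1.2)

The blue circle was at (1.2, 3.5) in frame 1 and (3.5, 4.7) in frame 2.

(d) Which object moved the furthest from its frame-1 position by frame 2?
the red cross

(moved 4.6; next 3.3)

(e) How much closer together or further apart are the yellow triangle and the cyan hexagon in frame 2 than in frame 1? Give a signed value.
-2.3

Distance in frame 1: 8.2. Distance in frame 2: 5.9.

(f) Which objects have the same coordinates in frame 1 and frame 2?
the orange pentagon, the yellow triangle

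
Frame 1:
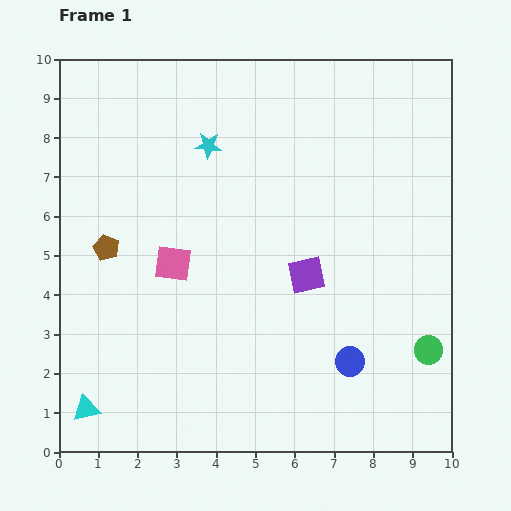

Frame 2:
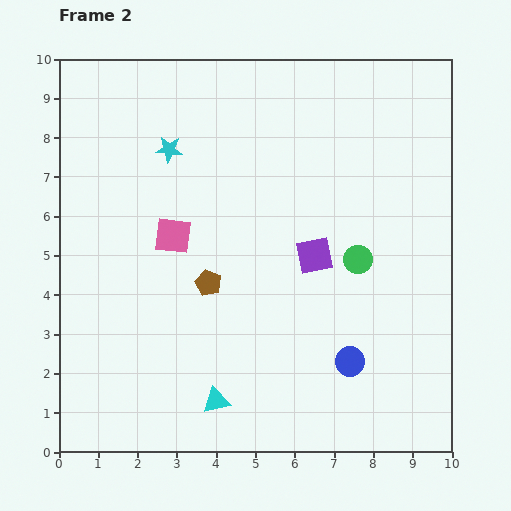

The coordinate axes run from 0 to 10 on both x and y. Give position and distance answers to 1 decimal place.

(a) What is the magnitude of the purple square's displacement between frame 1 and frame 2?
0.5

The purple square moved from (6.3, 4.5) to (6.5, 5.0), a distance of √(0.2² + 0.5²) ≈ 0.5.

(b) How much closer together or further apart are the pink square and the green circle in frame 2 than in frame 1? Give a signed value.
-2.2

Distance in frame 1: 6.9. Distance in frame 2: 4.7.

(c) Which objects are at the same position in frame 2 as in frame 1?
the blue circle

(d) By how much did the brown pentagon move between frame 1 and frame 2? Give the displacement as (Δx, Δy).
(2.6, -0.9)

The brown pentagon was at (1.2, 5.2) in frame 1 and (3.8, 4.3) in frame 2.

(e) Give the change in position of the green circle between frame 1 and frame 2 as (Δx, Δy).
(-1.8, 2.3)

The green circle was at (9.4, 2.6) in frame 1 and (7.6, 4.9) in frame 2.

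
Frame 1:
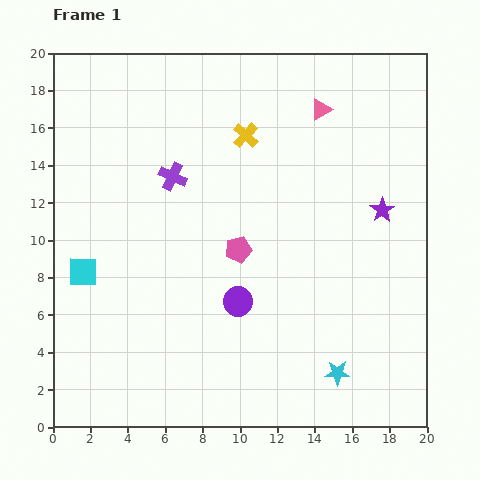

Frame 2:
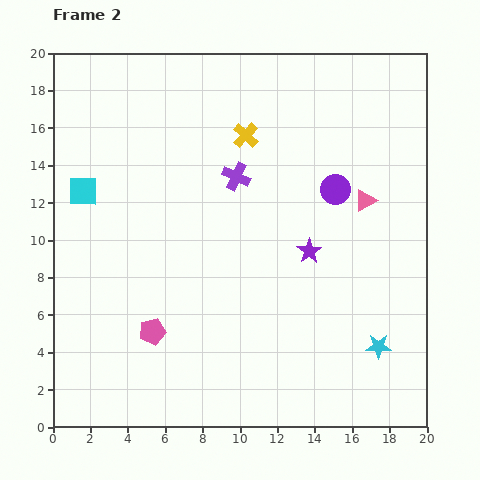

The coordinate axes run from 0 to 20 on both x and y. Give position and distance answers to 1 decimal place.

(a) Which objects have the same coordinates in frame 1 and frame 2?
the yellow cross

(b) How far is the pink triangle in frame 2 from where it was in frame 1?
5.5

The pink triangle moved from (14.3, 17.0) to (16.7, 12.1), a distance of √(2.4² + 4.9²) ≈ 5.5.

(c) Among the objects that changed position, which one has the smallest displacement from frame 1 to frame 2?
the cyan star

(moved 2.6)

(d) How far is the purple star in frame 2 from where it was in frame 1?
4.5

The purple star moved from (17.6, 11.6) to (13.7, 9.4), a distance of √(3.9² + 2.2²) ≈ 4.5.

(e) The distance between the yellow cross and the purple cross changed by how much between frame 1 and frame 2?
-2.2

Distance in frame 1: 4.5. Distance in frame 2: 2.3.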